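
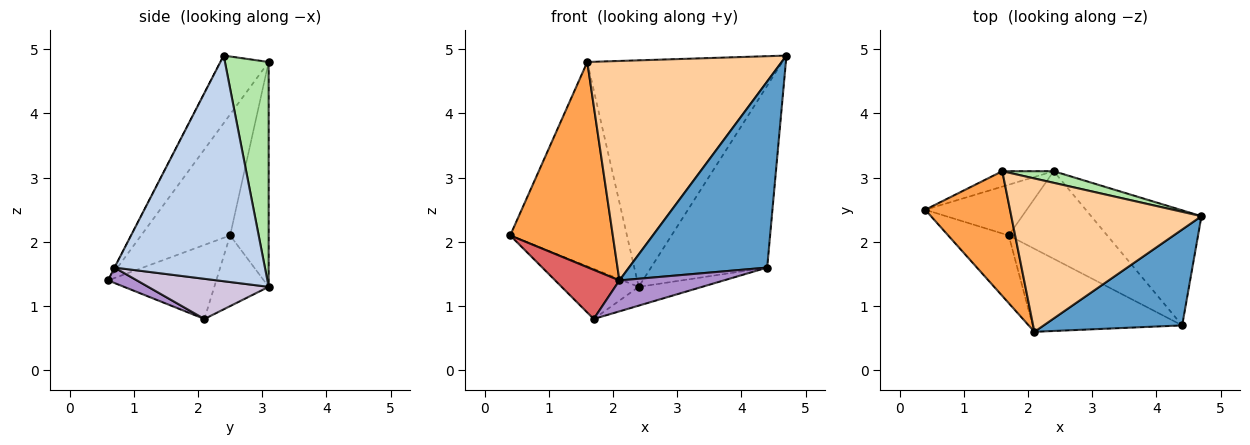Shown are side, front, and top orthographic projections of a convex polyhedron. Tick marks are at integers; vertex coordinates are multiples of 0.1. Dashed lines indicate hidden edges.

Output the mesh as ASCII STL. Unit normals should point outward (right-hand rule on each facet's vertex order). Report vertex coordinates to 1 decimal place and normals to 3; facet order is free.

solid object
 facet normal -0.001 -0.889 0.458
  outer loop
   vertex 4.4 0.7 1.6
   vertex 4.7 2.4 4.9
   vertex 2.1 0.6 1.4
  endloop
 endfacet
 facet normal 0.738 0.570 -0.361
  outer loop
   vertex 4.4 0.7 1.6
   vertex 2.4 3.1 1.3
   vertex 4.7 2.4 4.9
  endloop
 endfacet
 facet normal -0.595 -0.687 0.417
  outer loop
   vertex 1.6 3.1 4.8
   vertex 0.4 2.5 2.1
   vertex 2.1 0.6 1.4
  endloop
 endfacet
 facet normal -0.199 -0.803 0.561
  outer loop
   vertex 1.6 3.1 4.8
   vertex 2.1 0.6 1.4
   vertex 4.7 2.4 4.9
  endloop
 endfacet
 facet normal -0.313 0.947 -0.071
  outer loop
   vertex 1.6 3.1 4.8
   vertex 2.4 3.1 1.3
   vertex 0.4 2.5 2.1
  endloop
 endfacet
 facet normal 0.218 0.975 0.050
  outer loop
   vertex 1.6 3.1 4.8
   vertex 4.7 2.4 4.9
   vertex 2.4 3.1 1.3
  endloop
 endfacet
 facet normal -0.704 -0.418 -0.575
  outer loop
   vertex 1.7 2.1 0.8
   vertex 2.1 0.6 1.4
   vertex 0.4 2.5 2.1
  endloop
 endfacet
 facet normal -0.444 0.630 -0.638
  outer loop
   vertex 1.7 2.1 0.8
   vertex 0.4 2.5 2.1
   vertex 2.4 3.1 1.3
  endloop
 endfacet
 facet normal 0.096 -0.347 -0.933
  outer loop
   vertex 1.7 2.1 0.8
   vertex 4.4 0.7 1.6
   vertex 2.1 0.6 1.4
  endloop
 endfacet
 facet normal 0.370 0.195 -0.908
  outer loop
   vertex 1.7 2.1 0.8
   vertex 2.4 3.1 1.3
   vertex 4.4 0.7 1.6
  endloop
 endfacet
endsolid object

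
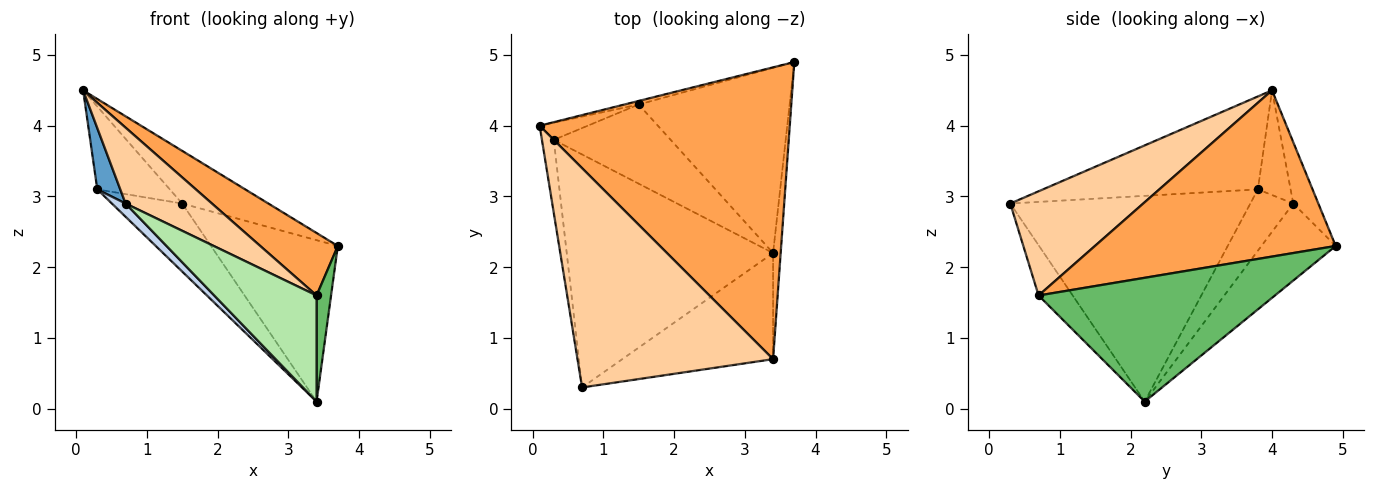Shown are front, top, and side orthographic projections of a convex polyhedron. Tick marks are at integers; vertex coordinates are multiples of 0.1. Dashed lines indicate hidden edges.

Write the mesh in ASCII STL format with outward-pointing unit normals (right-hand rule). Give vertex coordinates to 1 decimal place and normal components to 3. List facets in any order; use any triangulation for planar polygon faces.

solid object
 facet normal -0.986 -0.106 -0.126
  outer loop
   vertex 0.3 3.8 3.1
   vertex 0.7 0.3 2.9
   vertex 0.1 4.0 4.5
  endloop
 endfacet
 facet normal -0.705 -0.040 -0.708
  outer loop
   vertex 0.3 3.8 3.1
   vertex 3.4 2.2 0.1
   vertex 0.7 0.3 2.9
  endloop
 endfacet
 facet normal 0.545 -0.176 0.820
  outer loop
   vertex 3.4 0.7 1.6
   vertex 3.7 4.9 2.3
   vertex 0.1 4.0 4.5
  endloop
 endfacet
 facet normal 0.450 -0.292 0.844
  outer loop
   vertex 3.4 0.7 1.6
   vertex 0.1 4.0 4.5
   vertex 0.7 0.3 2.9
  endloop
 endfacet
 facet normal 0.996 -0.061 -0.061
  outer loop
   vertex 3.4 0.7 1.6
   vertex 3.4 2.2 0.1
   vertex 3.7 4.9 2.3
  endloop
 endfacet
 facet normal -0.229 -0.688 -0.688
  outer loop
   vertex 3.4 0.7 1.6
   vertex 0.7 0.3 2.9
   vertex 3.4 2.2 0.1
  endloop
 endfacet
 facet normal -0.359 0.613 -0.704
  outer loop
   vertex 1.5 4.3 2.9
   vertex 3.7 4.9 2.3
   vertex 3.4 2.2 0.1
  endloop
 endfacet
 facet normal -0.370 0.605 -0.705
  outer loop
   vertex 1.5 4.3 2.9
   vertex 3.4 2.2 0.1
   vertex 0.3 3.8 3.1
  endloop
 endfacet
 facet normal -0.279 0.958 -0.064
  outer loop
   vertex 1.5 4.3 2.9
   vertex 0.1 4.0 4.5
   vertex 3.7 4.9 2.3
  endloop
 endfacet
 facet normal -0.404 0.896 -0.186
  outer loop
   vertex 1.5 4.3 2.9
   vertex 0.3 3.8 3.1
   vertex 0.1 4.0 4.5
  endloop
 endfacet
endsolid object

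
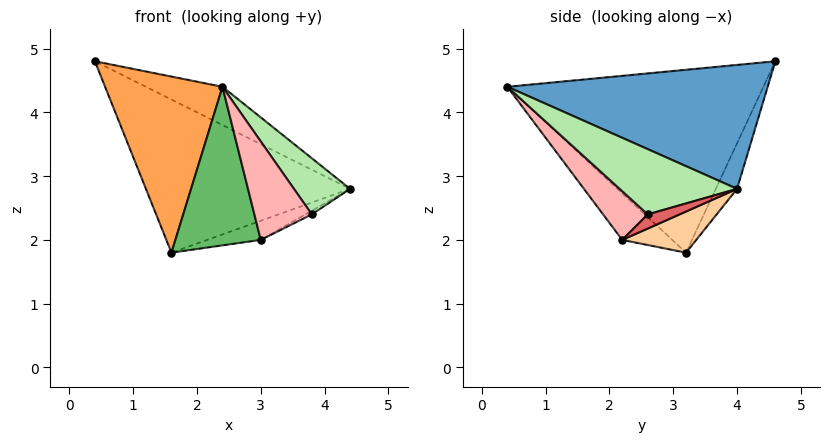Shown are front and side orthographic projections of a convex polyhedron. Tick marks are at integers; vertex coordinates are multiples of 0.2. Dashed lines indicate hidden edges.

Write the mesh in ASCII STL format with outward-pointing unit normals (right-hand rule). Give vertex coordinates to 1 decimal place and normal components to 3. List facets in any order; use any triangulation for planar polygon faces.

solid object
 facet normal 0.459 0.135 0.878
  outer loop
   vertex 2.4 0.4 4.4
   vertex 4.4 4.0 2.8
   vertex 0.4 4.6 4.8
  endloop
 endfacet
 facet normal -0.092 0.888 -0.451
  outer loop
   vertex 1.6 3.2 1.8
   vertex 0.4 4.6 4.8
   vertex 4.4 4.0 2.8
  endloop
 endfacet
 facet normal -0.896 -0.411 -0.167
  outer loop
   vertex 1.6 3.2 1.8
   vertex 2.4 0.4 4.4
   vertex 0.4 4.6 4.8
  endloop
 endfacet
 facet normal 0.278 0.201 -0.939
  outer loop
   vertex 3.0 2.2 2.0
   vertex 1.6 3.2 1.8
   vertex 4.4 4.0 2.8
  endloop
 endfacet
 facet normal -0.400 -0.682 -0.612
  outer loop
   vertex 3.0 2.2 2.0
   vertex 2.4 0.4 4.4
   vertex 1.6 3.2 1.8
  endloop
 endfacet
 facet normal 0.891 -0.426 0.155
  outer loop
   vertex 3.8 2.6 2.4
   vertex 4.4 4.0 2.8
   vertex 2.4 0.4 4.4
  endloop
 endfacet
 facet normal 0.412 0.082 -0.907
  outer loop
   vertex 3.8 2.6 2.4
   vertex 3.0 2.2 2.0
   vertex 4.4 4.0 2.8
  endloop
 endfacet
 facet normal 0.562 -0.723 -0.402
  outer loop
   vertex 3.8 2.6 2.4
   vertex 2.4 0.4 4.4
   vertex 3.0 2.2 2.0
  endloop
 endfacet
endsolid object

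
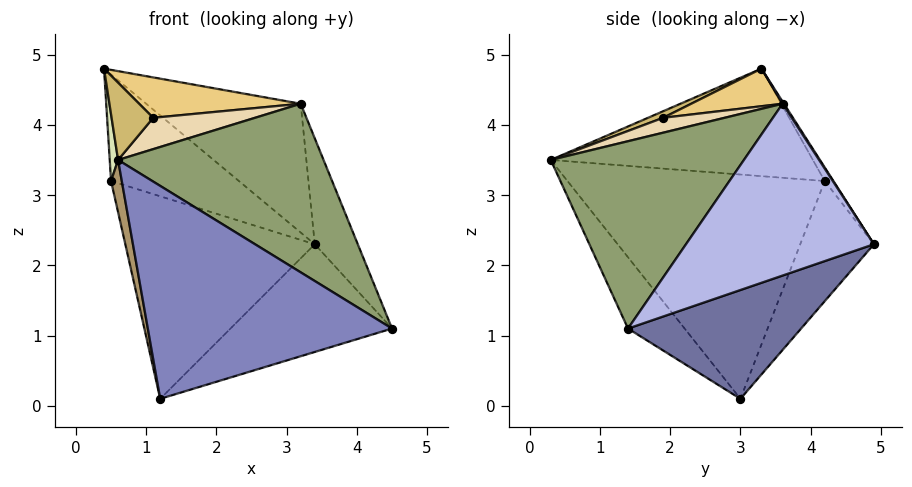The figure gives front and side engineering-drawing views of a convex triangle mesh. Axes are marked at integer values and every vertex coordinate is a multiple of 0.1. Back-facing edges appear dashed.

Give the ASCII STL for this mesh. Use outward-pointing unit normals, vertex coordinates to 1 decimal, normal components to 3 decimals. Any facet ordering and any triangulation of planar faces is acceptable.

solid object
 facet normal 0.441 0.412 -0.797
  outer loop
   vertex 1.2 3.0 0.1
   vertex 3.4 4.9 2.3
   vertex 4.5 1.4 1.1
  endloop
 endfacet
 facet normal -0.175 -0.756 -0.631
  outer loop
   vertex 0.6 0.3 3.5
   vertex 1.2 3.0 0.1
   vertex 4.5 1.4 1.1
  endloop
 endfacet
 facet normal 0.008 0.838 0.546
  outer loop
   vertex 3.2 3.6 4.3
   vertex 3.4 4.9 2.3
   vertex 0.4 3.3 4.8
  endloop
 endfacet
 facet normal 0.947 0.217 0.236
  outer loop
   vertex 3.2 3.6 4.3
   vertex 4.5 1.4 1.1
   vertex 3.4 4.9 2.3
  endloop
 endfacet
 facet normal 0.540 -0.575 0.615
  outer loop
   vertex 3.2 3.6 4.3
   vertex 0.6 0.3 3.5
   vertex 4.5 1.4 1.1
  endloop
 endfacet
 facet normal -0.059 0.872 0.487
  outer loop
   vertex 0.5 4.2 3.2
   vertex 0.4 3.3 4.8
   vertex 3.4 4.9 2.3
  endloop
 endfacet
 facet normal -0.331 0.852 -0.405
  outer loop
   vertex 0.5 4.2 3.2
   vertex 3.4 4.9 2.3
   vertex 1.2 3.0 0.1
  endloop
 endfacet
 facet normal -0.996 -0.032 -0.080
  outer loop
   vertex 0.5 4.2 3.2
   vertex 0.6 0.3 3.5
   vertex 0.4 3.3 4.8
  endloop
 endfacet
 facet normal -0.978 -0.041 -0.205
  outer loop
   vertex 0.5 4.2 3.2
   vertex 1.2 3.0 0.1
   vertex 0.6 0.3 3.5
  endloop
 endfacet
 facet normal 0.140 -0.386 0.912
  outer loop
   vertex 1.1 1.9 4.1
   vertex 0.4 3.3 4.8
   vertex 0.6 0.3 3.5
  endloop
 endfacet
 facet normal 0.201 -0.356 0.913
  outer loop
   vertex 1.1 1.9 4.1
   vertex 3.2 3.6 4.3
   vertex 0.4 3.3 4.8
  endloop
 endfacet
 facet normal 0.245 -0.407 0.880
  outer loop
   vertex 1.1 1.9 4.1
   vertex 0.6 0.3 3.5
   vertex 3.2 3.6 4.3
  endloop
 endfacet
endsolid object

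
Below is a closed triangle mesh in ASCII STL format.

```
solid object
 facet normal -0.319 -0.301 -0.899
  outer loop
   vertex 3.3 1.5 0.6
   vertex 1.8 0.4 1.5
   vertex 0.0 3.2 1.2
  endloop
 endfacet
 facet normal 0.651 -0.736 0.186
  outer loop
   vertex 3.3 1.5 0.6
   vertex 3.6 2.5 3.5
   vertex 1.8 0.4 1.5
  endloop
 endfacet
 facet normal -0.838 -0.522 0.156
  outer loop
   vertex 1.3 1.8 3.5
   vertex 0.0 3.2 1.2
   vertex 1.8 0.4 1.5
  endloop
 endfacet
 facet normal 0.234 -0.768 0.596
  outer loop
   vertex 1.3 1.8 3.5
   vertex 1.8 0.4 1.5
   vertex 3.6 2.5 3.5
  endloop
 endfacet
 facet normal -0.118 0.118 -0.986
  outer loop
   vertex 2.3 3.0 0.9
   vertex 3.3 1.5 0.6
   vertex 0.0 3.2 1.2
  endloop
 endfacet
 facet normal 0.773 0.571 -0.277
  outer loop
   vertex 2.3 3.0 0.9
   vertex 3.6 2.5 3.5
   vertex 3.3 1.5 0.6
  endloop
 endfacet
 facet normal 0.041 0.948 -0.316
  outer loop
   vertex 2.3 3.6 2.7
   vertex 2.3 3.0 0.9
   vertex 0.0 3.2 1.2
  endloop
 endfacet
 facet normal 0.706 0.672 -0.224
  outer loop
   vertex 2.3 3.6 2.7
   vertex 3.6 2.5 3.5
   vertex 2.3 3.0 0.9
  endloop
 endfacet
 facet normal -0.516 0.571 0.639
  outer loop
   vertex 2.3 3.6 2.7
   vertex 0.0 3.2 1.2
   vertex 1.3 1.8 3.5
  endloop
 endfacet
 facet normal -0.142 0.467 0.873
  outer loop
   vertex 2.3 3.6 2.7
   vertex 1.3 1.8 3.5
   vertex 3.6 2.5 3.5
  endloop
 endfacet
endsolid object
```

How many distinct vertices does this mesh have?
7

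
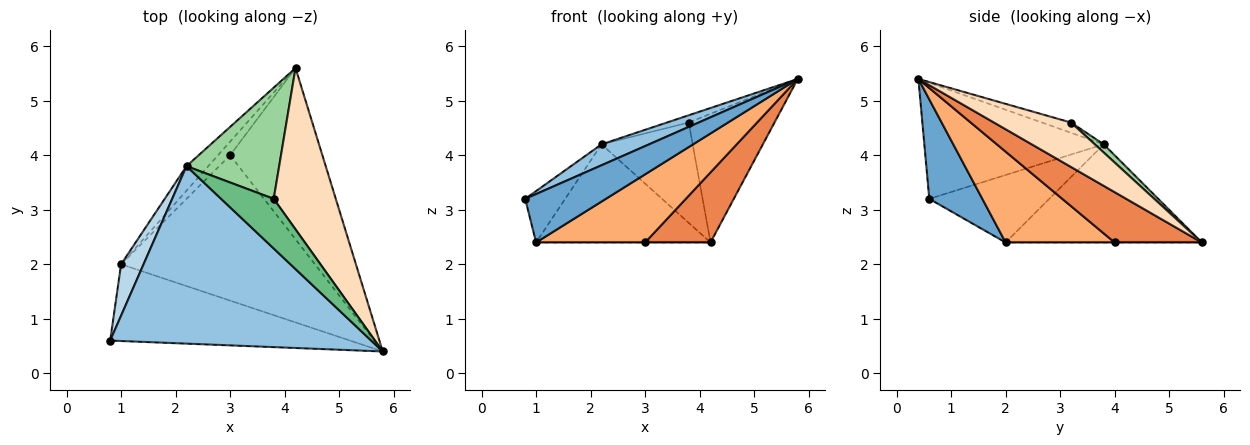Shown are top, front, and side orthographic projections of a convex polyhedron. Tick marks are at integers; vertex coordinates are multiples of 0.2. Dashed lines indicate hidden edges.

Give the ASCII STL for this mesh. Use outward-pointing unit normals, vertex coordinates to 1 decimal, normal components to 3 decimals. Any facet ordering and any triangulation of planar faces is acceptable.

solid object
 facet normal 0.331 -0.503 -0.798
  outer loop
   vertex 1.0 2.0 2.4
   vertex 5.8 0.4 5.4
   vertex 0.8 0.6 3.2
  endloop
 endfacet
 facet normal -0.404 -0.107 0.908
  outer loop
   vertex 2.2 3.8 4.2
   vertex 0.8 0.6 3.2
   vertex 5.8 0.4 5.4
  endloop
 endfacet
 facet normal -0.905 0.302 0.302
  outer loop
   vertex 2.2 3.8 4.2
   vertex 1.0 2.0 2.4
   vertex 0.8 0.6 3.2
  endloop
 endfacet
 facet normal -0.737 0.655 -0.164
  outer loop
   vertex 2.2 3.8 4.2
   vertex 4.2 5.6 2.4
   vertex 1.0 2.0 2.4
  endloop
 endfacet
 facet normal 0.451 -0.338 -0.826
  outer loop
   vertex 3.0 4.0 2.4
   vertex 4.2 5.6 2.4
   vertex 5.8 0.4 5.4
  endloop
 endfacet
 facet normal 0.391 -0.391 -0.833
  outer loop
   vertex 3.0 4.0 2.4
   vertex 5.8 0.4 5.4
   vertex 1.0 2.0 2.4
  endloop
 endfacet
 facet normal 0.000 0.000 -1.000
  outer loop
   vertex 3.0 4.0 2.4
   vertex 1.0 2.0 2.4
   vertex 4.2 5.6 2.4
  endloop
 endfacet
 facet normal 0.489 0.544 0.682
  outer loop
   vertex 3.8 3.2 4.6
   vertex 5.8 0.4 5.4
   vertex 4.2 5.6 2.4
  endloop
 endfacet
 facet normal -0.190 0.142 0.972
  outer loop
   vertex 3.8 3.2 4.6
   vertex 2.2 3.8 4.2
   vertex 5.8 0.4 5.4
  endloop
 endfacet
 facet normal 0.065 0.668 0.741
  outer loop
   vertex 3.8 3.2 4.6
   vertex 4.2 5.6 2.4
   vertex 2.2 3.8 4.2
  endloop
 endfacet
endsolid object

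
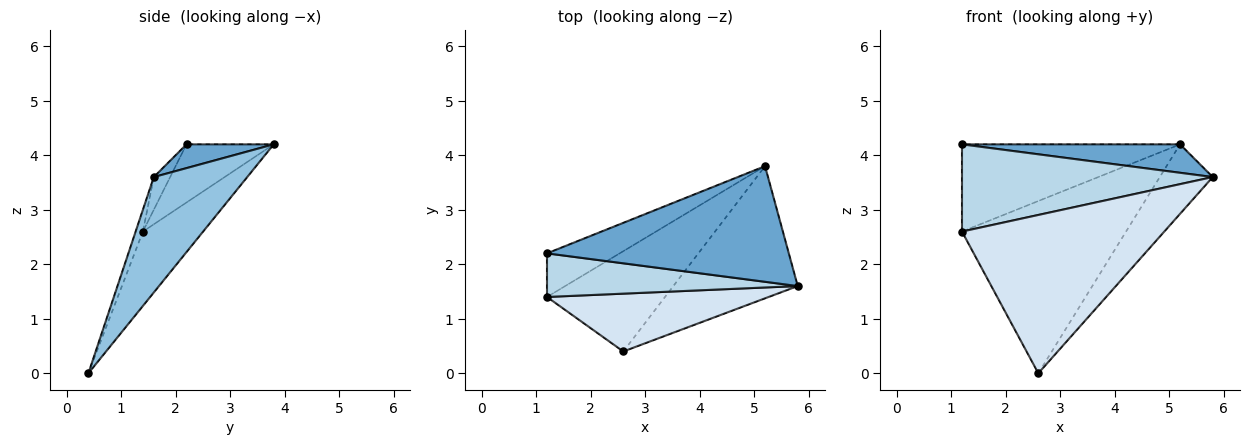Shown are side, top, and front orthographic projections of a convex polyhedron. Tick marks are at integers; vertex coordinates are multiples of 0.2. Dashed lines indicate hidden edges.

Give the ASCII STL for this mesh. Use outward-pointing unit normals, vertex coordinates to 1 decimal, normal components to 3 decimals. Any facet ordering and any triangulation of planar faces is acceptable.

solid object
 facet normal 0.095 -0.238 0.967
  outer loop
   vertex 5.2 3.8 4.2
   vertex 1.2 2.2 4.2
   vertex 5.8 1.6 3.6
  endloop
 endfacet
 facet normal 0.635 0.360 -0.684
  outer loop
   vertex 2.6 0.4 0.0
   vertex 5.2 3.8 4.2
   vertex 5.8 1.6 3.6
  endloop
 endfacet
 facet normal -0.058 -0.893 0.446
  outer loop
   vertex 1.2 1.4 2.6
   vertex 5.8 1.6 3.6
   vertex 1.2 2.2 4.2
  endloop
 endfacet
 facet normal -0.034 -0.939 0.343
  outer loop
   vertex 1.2 1.4 2.6
   vertex 2.6 0.4 0.0
   vertex 5.8 1.6 3.6
  endloop
 endfacet
 facet normal -0.337 0.842 -0.421
  outer loop
   vertex 1.2 1.4 2.6
   vertex 1.2 2.2 4.2
   vertex 5.2 3.8 4.2
  endloop
 endfacet
 facet normal -0.302 0.824 -0.480
  outer loop
   vertex 1.2 1.4 2.6
   vertex 5.2 3.8 4.2
   vertex 2.6 0.4 0.0
  endloop
 endfacet
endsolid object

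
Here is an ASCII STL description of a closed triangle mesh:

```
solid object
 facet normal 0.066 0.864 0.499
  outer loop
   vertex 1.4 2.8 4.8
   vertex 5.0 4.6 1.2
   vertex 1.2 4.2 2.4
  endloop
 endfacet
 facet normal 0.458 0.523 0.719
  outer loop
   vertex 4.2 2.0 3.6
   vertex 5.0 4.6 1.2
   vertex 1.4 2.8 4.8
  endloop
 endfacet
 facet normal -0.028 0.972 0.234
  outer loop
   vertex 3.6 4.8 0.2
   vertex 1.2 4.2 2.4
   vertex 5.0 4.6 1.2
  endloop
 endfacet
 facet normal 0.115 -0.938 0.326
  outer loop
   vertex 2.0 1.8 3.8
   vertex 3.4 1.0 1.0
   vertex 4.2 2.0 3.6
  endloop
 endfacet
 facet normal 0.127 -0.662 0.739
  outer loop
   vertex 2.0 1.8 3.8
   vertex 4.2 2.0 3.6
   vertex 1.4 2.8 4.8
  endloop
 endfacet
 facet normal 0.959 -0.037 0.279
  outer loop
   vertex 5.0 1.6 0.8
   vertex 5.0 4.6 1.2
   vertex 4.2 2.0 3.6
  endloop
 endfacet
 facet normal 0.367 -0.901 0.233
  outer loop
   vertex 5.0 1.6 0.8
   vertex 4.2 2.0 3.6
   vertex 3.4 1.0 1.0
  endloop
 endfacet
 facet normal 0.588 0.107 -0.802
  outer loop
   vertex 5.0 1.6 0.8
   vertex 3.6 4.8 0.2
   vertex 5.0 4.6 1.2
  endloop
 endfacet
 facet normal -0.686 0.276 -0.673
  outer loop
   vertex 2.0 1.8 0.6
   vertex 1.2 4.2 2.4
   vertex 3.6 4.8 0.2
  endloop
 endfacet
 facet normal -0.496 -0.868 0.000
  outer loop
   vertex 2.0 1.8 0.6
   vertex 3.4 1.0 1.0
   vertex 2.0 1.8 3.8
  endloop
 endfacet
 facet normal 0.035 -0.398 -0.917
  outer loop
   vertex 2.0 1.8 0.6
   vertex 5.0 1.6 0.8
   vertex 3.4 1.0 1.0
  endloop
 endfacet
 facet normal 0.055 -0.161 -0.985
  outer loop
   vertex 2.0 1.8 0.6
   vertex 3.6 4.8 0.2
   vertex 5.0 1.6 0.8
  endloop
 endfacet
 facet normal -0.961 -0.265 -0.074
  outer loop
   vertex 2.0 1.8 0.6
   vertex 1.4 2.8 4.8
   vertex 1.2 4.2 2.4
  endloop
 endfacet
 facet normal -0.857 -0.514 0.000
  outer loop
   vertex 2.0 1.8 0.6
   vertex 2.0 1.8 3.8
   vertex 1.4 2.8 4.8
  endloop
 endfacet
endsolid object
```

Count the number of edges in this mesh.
21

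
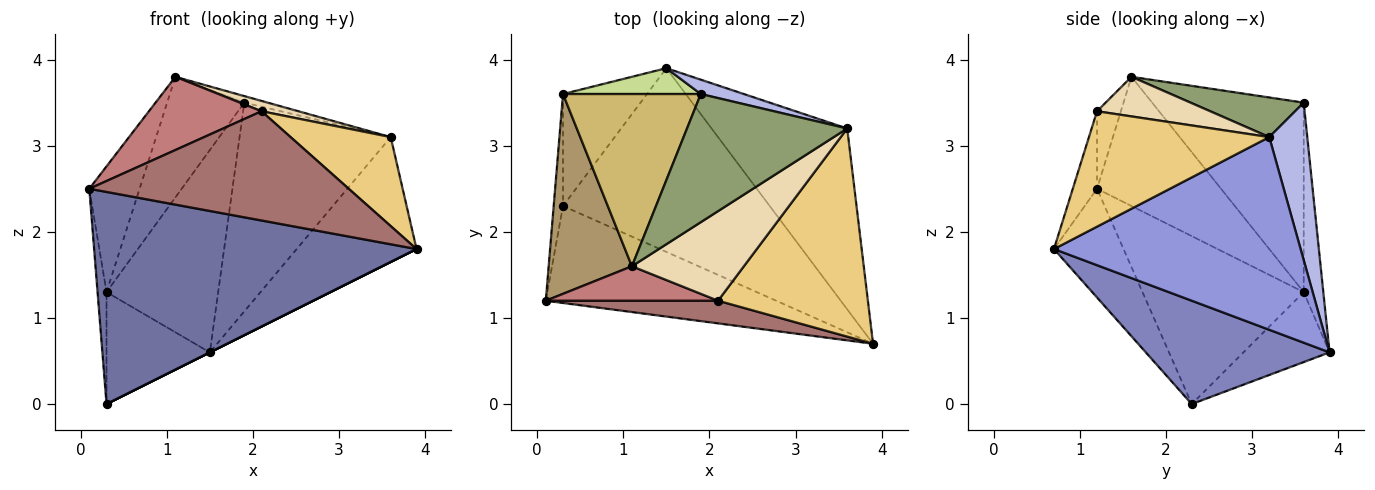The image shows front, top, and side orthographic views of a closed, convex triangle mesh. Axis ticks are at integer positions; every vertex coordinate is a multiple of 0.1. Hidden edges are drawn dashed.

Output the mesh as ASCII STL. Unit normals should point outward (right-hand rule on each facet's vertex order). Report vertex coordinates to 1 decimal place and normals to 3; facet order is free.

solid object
 facet normal -0.193 -0.892 -0.408
  outer loop
   vertex 0.3 2.3 0.0
   vertex 3.9 0.7 1.8
   vertex 0.1 1.2 2.5
  endloop
 endfacet
 facet normal 0.447 0.000 -0.894
  outer loop
   vertex 0.3 2.3 0.0
   vertex 1.5 3.9 0.6
   vertex 3.9 0.7 1.8
  endloop
 endfacet
 facet normal 0.760 0.369 -0.535
  outer loop
   vertex 3.6 3.2 3.1
   vertex 3.9 0.7 1.8
   vertex 1.5 3.9 0.6
  endloop
 endfacet
 facet normal 0.243 0.968 0.067
  outer loop
   vertex 3.6 3.2 3.1
   vertex 1.5 3.9 0.6
   vertex 1.9 3.6 3.5
  endloop
 endfacet
 facet normal 0.240 0.050 0.970
  outer loop
   vertex 3.6 3.2 3.1
   vertex 1.9 3.6 3.5
   vertex 1.1 1.6 3.8
  endloop
 endfacet
 facet normal -0.508 0.609 -0.609
  outer loop
   vertex 0.3 3.6 1.3
   vertex 1.5 3.9 0.6
   vertex 0.3 2.3 0.0
  endloop
 endfacet
 facet normal -0.172 0.977 0.125
  outer loop
   vertex 0.3 3.6 1.3
   vertex 1.9 3.6 3.5
   vertex 1.5 3.9 0.6
  endloop
 endfacet
 facet normal -0.997 0.055 -0.055
  outer loop
   vertex 0.3 3.6 1.3
   vertex 0.3 2.3 0.0
   vertex 0.1 1.2 2.5
  endloop
 endfacet
 facet normal -0.796 0.323 0.513
  outer loop
   vertex 0.3 3.6 1.3
   vertex 0.1 1.2 2.5
   vertex 1.1 1.6 3.8
  endloop
 endfacet
 facet normal -0.748 0.381 0.544
  outer loop
   vertex 0.3 3.6 1.3
   vertex 1.1 1.6 3.8
   vertex 1.9 3.6 3.5
  endloop
 endfacet
 facet normal 0.578 -0.321 0.750
  outer loop
   vertex 2.1 1.2 3.4
   vertex 3.9 0.7 1.8
   vertex 3.6 3.2 3.1
  endloop
 endfacet
 facet normal 0.332 -0.108 0.937
  outer loop
   vertex 2.1 1.2 3.4
   vertex 3.6 3.2 3.1
   vertex 1.1 1.6 3.8
  endloop
 endfacet
 facet normal -0.091 -0.975 0.202
  outer loop
   vertex 2.1 1.2 3.4
   vertex 0.1 1.2 2.5
   vertex 3.9 0.7 1.8
  endloop
 endfacet
 facet normal -0.188 -0.889 0.418
  outer loop
   vertex 2.1 1.2 3.4
   vertex 1.1 1.6 3.8
   vertex 0.1 1.2 2.5
  endloop
 endfacet
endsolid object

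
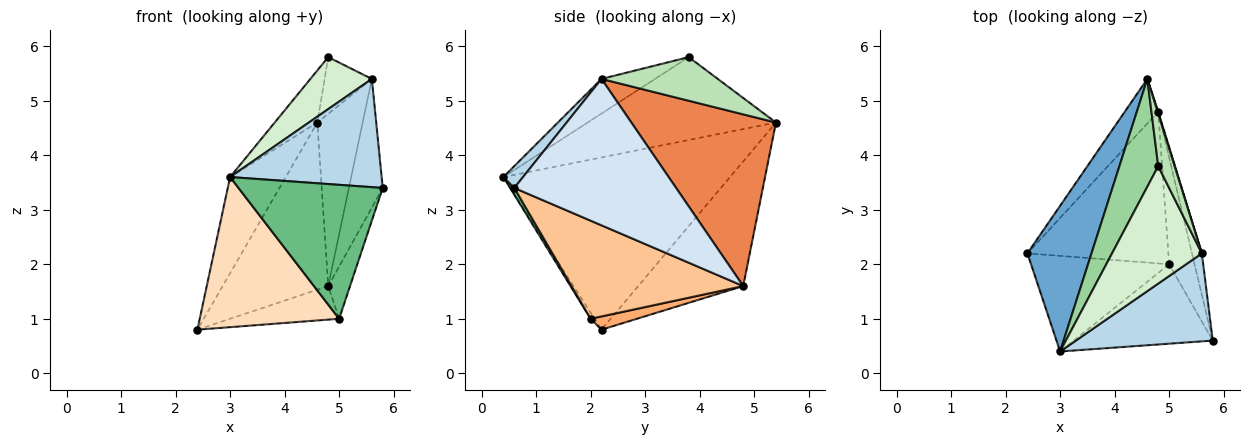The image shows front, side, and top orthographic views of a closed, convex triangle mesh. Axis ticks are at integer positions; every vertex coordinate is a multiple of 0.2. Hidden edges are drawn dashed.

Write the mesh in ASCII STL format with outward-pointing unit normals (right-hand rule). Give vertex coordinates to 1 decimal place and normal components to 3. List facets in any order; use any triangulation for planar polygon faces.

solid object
 facet normal -0.913 0.224 0.340
  outer loop
   vertex 3.0 0.4 3.6
   vertex 4.6 5.4 4.6
   vertex 2.4 2.2 0.8
  endloop
 endfacet
 facet normal -0.693 0.697 -0.186
  outer loop
   vertex 4.8 4.8 1.6
   vertex 2.4 2.2 0.8
   vertex 4.6 5.4 4.6
  endloop
 endfacet
 facet normal 0.100 -0.772 0.628
  outer loop
   vertex 5.6 2.2 5.4
   vertex 3.0 0.4 3.6
   vertex 5.8 0.6 3.4
  endloop
 endfacet
 facet normal 0.977 0.204 -0.066
  outer loop
   vertex 5.6 2.2 5.4
   vertex 5.8 0.6 3.4
   vertex 4.8 4.8 1.6
  endloop
 endfacet
 facet normal 0.954 0.299 0.004
  outer loop
   vertex 5.6 2.2 5.4
   vertex 4.8 4.8 1.6
   vertex 4.6 5.4 4.6
  endloop
 endfacet
 facet normal 0.091 0.215 -0.972
  outer loop
   vertex 5.0 2.0 1.0
   vertex 2.4 2.2 0.8
   vertex 4.8 4.8 1.6
  endloop
 endfacet
 facet normal 0.961 0.122 -0.249
  outer loop
   vertex 5.0 2.0 1.0
   vertex 4.8 4.8 1.6
   vertex 5.8 0.6 3.4
  endloop
 endfacet
 facet normal -0.024 -0.843 -0.537
  outer loop
   vertex 5.0 2.0 1.0
   vertex 3.0 0.4 3.6
   vertex 2.4 2.2 0.8
  endloop
 endfacet
 facet normal 0.025 -0.860 -0.510
  outer loop
   vertex 5.0 2.0 1.0
   vertex 5.8 0.6 3.4
   vertex 3.0 0.4 3.6
  endloop
 endfacet
 facet normal -0.887 0.201 0.416
  outer loop
   vertex 4.8 3.8 5.8
   vertex 4.6 5.4 4.6
   vertex 3.0 0.4 3.6
  endloop
 endfacet
 facet normal 0.875 0.356 0.328
  outer loop
   vertex 4.8 3.8 5.8
   vertex 5.6 2.2 5.4
   vertex 4.6 5.4 4.6
  endloop
 endfacet
 facet normal -0.333 -0.382 0.862
  outer loop
   vertex 4.8 3.8 5.8
   vertex 3.0 0.4 3.6
   vertex 5.6 2.2 5.4
  endloop
 endfacet
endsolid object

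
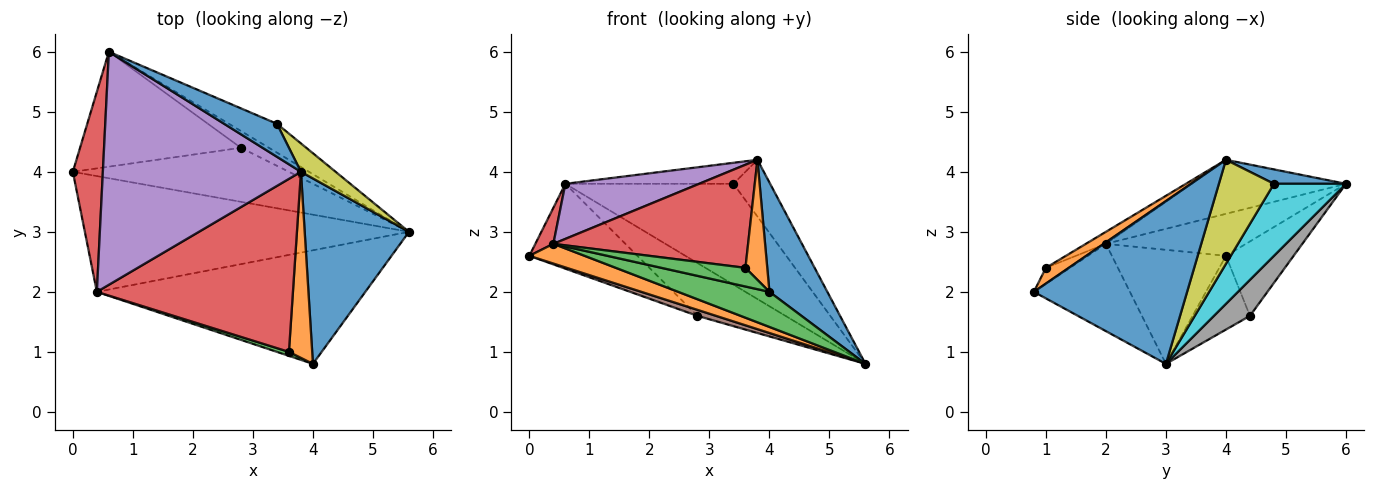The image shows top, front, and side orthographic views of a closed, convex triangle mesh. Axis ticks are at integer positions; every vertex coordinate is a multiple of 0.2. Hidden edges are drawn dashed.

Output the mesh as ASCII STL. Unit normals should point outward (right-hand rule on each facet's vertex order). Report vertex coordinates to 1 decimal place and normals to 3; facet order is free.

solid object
 facet normal 0.802 -0.303 0.514
  outer loop
   vertex 3.8 4.0 4.2
   vertex 4.0 0.8 2.0
   vertex 5.6 3.0 0.8
  endloop
 endfacet
 facet normal -0.328 -0.159 -0.931
  outer loop
   vertex 0.4 2.0 2.8
   vertex 0.0 4.0 2.6
   vertex 5.6 3.0 0.8
  endloop
 endfacet
 facet normal -0.297 -0.282 -0.912
  outer loop
   vertex 0.4 2.0 2.8
   vertex 5.6 3.0 0.8
   vertex 4.0 0.8 2.0
  endloop
 endfacet
 facet normal -0.809 -0.104 0.578
  outer loop
   vertex 0.4 2.0 2.8
   vertex 0.6 6.0 3.8
   vertex 0.0 4.0 2.6
  endloop
 endfacet
 facet normal -0.257 -0.222 0.941
  outer loop
   vertex 0.4 2.0 2.8
   vertex 3.8 4.0 4.2
   vertex 0.6 6.0 3.8
  endloop
 endfacet
 facet normal -0.321 -0.105 -0.941
  outer loop
   vertex 2.8 4.4 1.6
   vertex 5.6 3.0 0.8
   vertex 0.0 4.0 2.6
  endloop
 endfacet
 facet normal -0.349 0.557 -0.754
  outer loop
   vertex 2.8 4.4 1.6
   vertex 0.0 4.0 2.6
   vertex 0.6 6.0 3.8
  endloop
 endfacet
 facet normal 0.363 0.888 -0.282
  outer loop
   vertex 2.8 4.4 1.6
   vertex 0.6 6.0 3.8
   vertex 5.6 3.0 0.8
  endloop
 endfacet
 facet normal 0.802 0.535 0.267
  outer loop
   vertex 3.4 4.8 3.8
   vertex 3.8 4.0 4.2
   vertex 5.6 3.0 0.8
  endloop
 endfacet
 facet normal 0.381 0.889 -0.254
  outer loop
   vertex 3.4 4.8 3.8
   vertex 5.6 3.0 0.8
   vertex 0.6 6.0 3.8
  endloop
 endfacet
 facet normal 0.224 0.523 0.822
  outer loop
   vertex 3.4 4.8 3.8
   vertex 0.6 6.0 3.8
   vertex 3.8 4.0 4.2
  endloop
 endfacet
 facet normal 0.495 -0.471 0.730
  outer loop
   vertex 3.6 1.0 2.4
   vertex 4.0 0.8 2.0
   vertex 3.8 4.0 4.2
  endloop
 endfacet
 facet normal -0.269 -0.942 0.202
  outer loop
   vertex 3.6 1.0 2.4
   vertex 0.4 2.0 2.8
   vertex 4.0 0.8 2.0
  endloop
 endfacet
 facet normal -0.053 -0.511 0.858
  outer loop
   vertex 3.6 1.0 2.4
   vertex 3.8 4.0 4.2
   vertex 0.4 2.0 2.8
  endloop
 endfacet
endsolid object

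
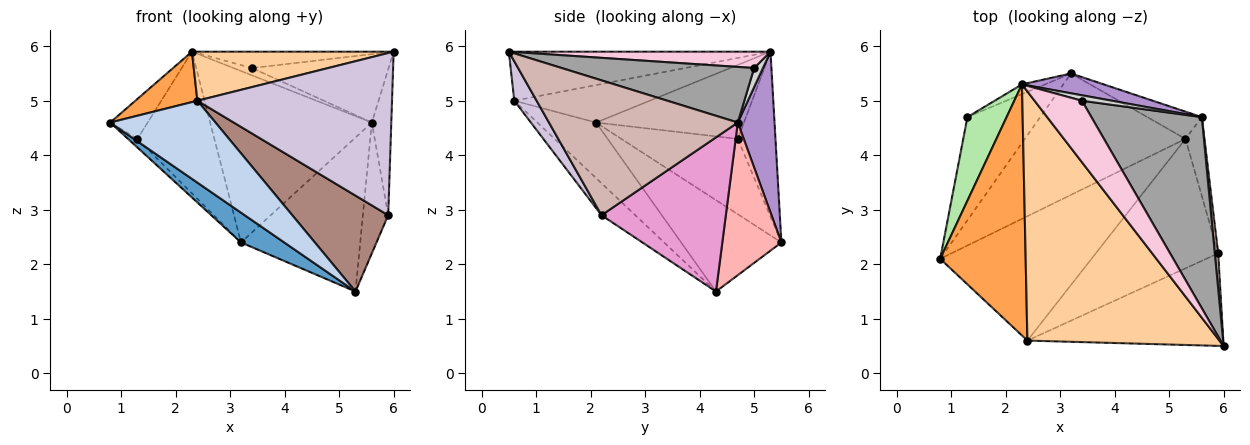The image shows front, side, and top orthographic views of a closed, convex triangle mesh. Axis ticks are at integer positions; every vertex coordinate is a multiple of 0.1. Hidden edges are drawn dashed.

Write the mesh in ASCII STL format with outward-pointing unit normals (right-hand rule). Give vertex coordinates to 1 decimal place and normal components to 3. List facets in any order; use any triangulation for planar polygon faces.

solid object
 facet normal -0.484 -0.209 -0.850
  outer loop
   vertex 5.3 4.3 1.5
   vertex 0.8 2.1 4.6
   vertex 3.2 5.5 2.4
  endloop
 endfacet
 facet normal -0.293 -0.526 -0.799
  outer loop
   vertex 2.4 0.6 5.0
   vertex 0.8 2.1 4.6
   vertex 5.3 4.3 1.5
  endloop
 endfacet
 facet normal -0.395 -0.181 0.901
  outer loop
   vertex 2.4 0.6 5.0
   vertex 2.3 5.3 5.9
   vertex 0.8 2.1 4.6
  endloop
 endfacet
 facet normal -0.243 -0.187 0.952
  outer loop
   vertex 2.4 0.6 5.0
   vertex 6.0 0.5 5.9
   vertex 2.3 5.3 5.9
  endloop
 endfacet
 facet normal -0.718 0.058 -0.694
  outer loop
   vertex 1.3 4.7 4.3
   vertex 3.2 5.5 2.4
   vertex 0.8 2.1 4.6
  endloop
 endfacet
 facet normal -0.862 0.219 0.457
  outer loop
   vertex 1.3 4.7 4.3
   vertex 0.8 2.1 4.6
   vertex 2.3 5.3 5.9
  endloop
 endfacet
 facet normal -0.439 0.896 -0.062
  outer loop
   vertex 1.3 4.7 4.3
   vertex 2.3 5.3 5.9
   vertex 3.2 5.5 2.4
  endloop
 endfacet
 facet normal 0.439 0.885 -0.157
  outer loop
   vertex 5.6 4.7 4.6
   vertex 5.3 4.3 1.5
   vertex 3.2 5.5 2.4
  endloop
 endfacet
 facet normal 0.220 0.969 0.112
  outer loop
   vertex 5.6 4.7 4.6
   vertex 3.2 5.5 2.4
   vertex 2.3 5.3 5.9
  endloop
 endfacet
 facet normal 0.099 -0.864 -0.493
  outer loop
   vertex 5.9 2.2 2.9
   vertex 6.0 0.5 5.9
   vertex 2.4 0.6 5.0
  endloop
 endfacet
 facet normal -0.205 -0.583 -0.786
  outer loop
   vertex 5.9 2.2 2.9
   vertex 2.4 0.6 5.0
   vertex 5.3 4.3 1.5
  endloop
 endfacet
 facet normal 0.994 0.102 0.025
  outer loop
   vertex 5.9 2.2 2.9
   vertex 5.6 4.7 4.6
   vertex 6.0 0.5 5.9
  endloop
 endfacet
 facet normal 0.973 0.198 -0.120
  outer loop
   vertex 5.9 2.2 2.9
   vertex 5.3 4.3 1.5
   vertex 5.6 4.7 4.6
  endloop
 endfacet
 facet normal 0.317 0.244 0.917
  outer loop
   vertex 3.4 5.0 5.6
   vertex 2.3 5.3 5.9
   vertex 6.0 0.5 5.9
  endloop
 endfacet
 facet normal 0.428 0.304 0.851
  outer loop
   vertex 3.4 5.0 5.6
   vertex 6.0 0.5 5.9
   vertex 5.6 4.7 4.6
  endloop
 endfacet
 facet normal 0.357 0.747 0.561
  outer loop
   vertex 3.4 5.0 5.6
   vertex 5.6 4.7 4.6
   vertex 2.3 5.3 5.9
  endloop
 endfacet
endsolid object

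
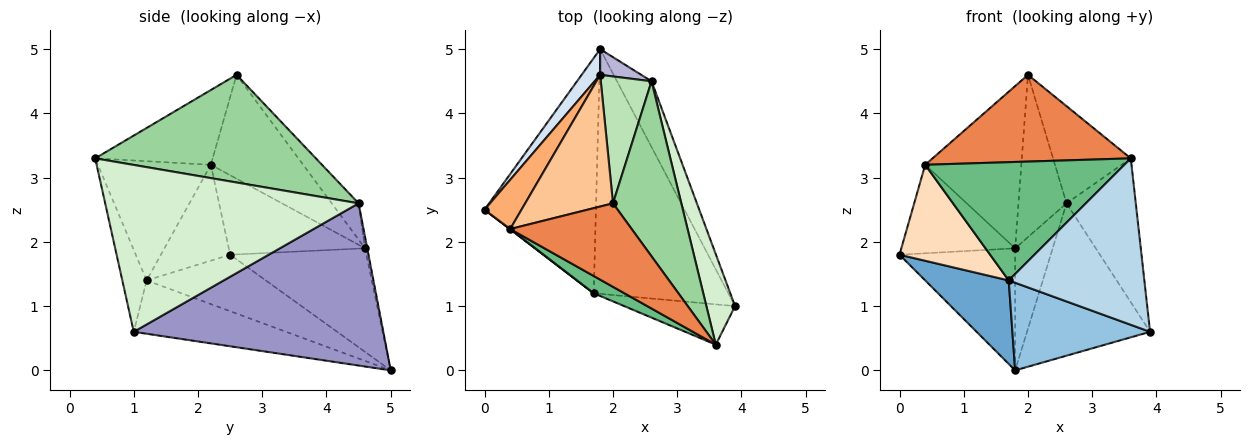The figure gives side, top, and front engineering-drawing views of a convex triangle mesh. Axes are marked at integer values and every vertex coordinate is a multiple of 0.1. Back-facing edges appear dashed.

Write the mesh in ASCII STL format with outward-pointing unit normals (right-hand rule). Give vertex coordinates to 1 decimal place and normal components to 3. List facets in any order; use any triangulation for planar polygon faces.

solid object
 facet normal -0.431 -0.302 -0.850
  outer loop
   vertex 1.7 1.2 1.4
   vertex 0.0 2.5 1.8
   vertex 1.8 5.0 0.0
  endloop
 endfacet
 facet normal -0.349 -0.316 -0.882
  outer loop
   vertex 1.7 1.2 1.4
   vertex 1.8 5.0 0.0
   vertex 3.9 1.0 0.6
  endloop
 endfacet
 facet normal -0.171 -0.958 -0.232
  outer loop
   vertex 1.7 1.2 1.4
   vertex 3.9 1.0 0.6
   vertex 3.6 0.4 3.3
  endloop
 endfacet
 facet normal -0.755 0.641 0.135
  outer loop
   vertex 1.8 4.6 1.9
   vertex 1.8 5.0 0.0
   vertex 0.0 2.5 1.8
  endloop
 endfacet
 facet normal -0.393 -0.662 0.638
  outer loop
   vertex 0.4 2.2 3.2
   vertex 3.6 0.4 3.3
   vertex 2.0 2.6 4.6
  endloop
 endfacet
 facet normal -0.723 0.604 0.336
  outer loop
   vertex 0.4 2.2 3.2
   vertex 1.8 4.6 1.9
   vertex 0.0 2.5 1.8
  endloop
 endfacet
 facet normal -0.598 0.622 0.505
  outer loop
   vertex 0.4 2.2 3.2
   vertex 2.0 2.6 4.6
   vertex 1.8 4.6 1.9
  endloop
 endfacet
 facet normal -0.607 -0.795 0.003
  outer loop
   vertex 0.4 2.2 3.2
   vertex 0.0 2.5 1.8
   vertex 1.7 1.2 1.4
  endloop
 endfacet
 facet normal -0.489 -0.863 0.126
  outer loop
   vertex 0.4 2.2 3.2
   vertex 1.7 1.2 1.4
   vertex 3.6 0.4 3.3
  endloop
 endfacet
 facet normal 0.809 0.285 0.514
  outer loop
   vertex 2.6 4.5 2.6
   vertex 2.0 2.6 4.6
   vertex 3.6 0.4 3.3
  endloop
 endfacet
 facet normal -0.403 0.721 0.564
  outer loop
   vertex 2.6 4.5 2.6
   vertex 1.8 4.6 1.9
   vertex 2.0 2.6 4.6
  endloop
 endfacet
 facet normal 0.952 0.260 0.164
  outer loop
   vertex 2.6 4.5 2.6
   vertex 3.6 0.4 3.3
   vertex 3.9 1.0 0.6
  endloop
 endfacet
 facet normal 0.881 0.434 -0.188
  outer loop
   vertex 2.6 4.5 2.6
   vertex 3.9 1.0 0.6
   vertex 1.8 5.0 0.0
  endloop
 endfacet
 facet normal -0.058 0.977 0.206
  outer loop
   vertex 2.6 4.5 2.6
   vertex 1.8 5.0 0.0
   vertex 1.8 4.6 1.9
  endloop
 endfacet
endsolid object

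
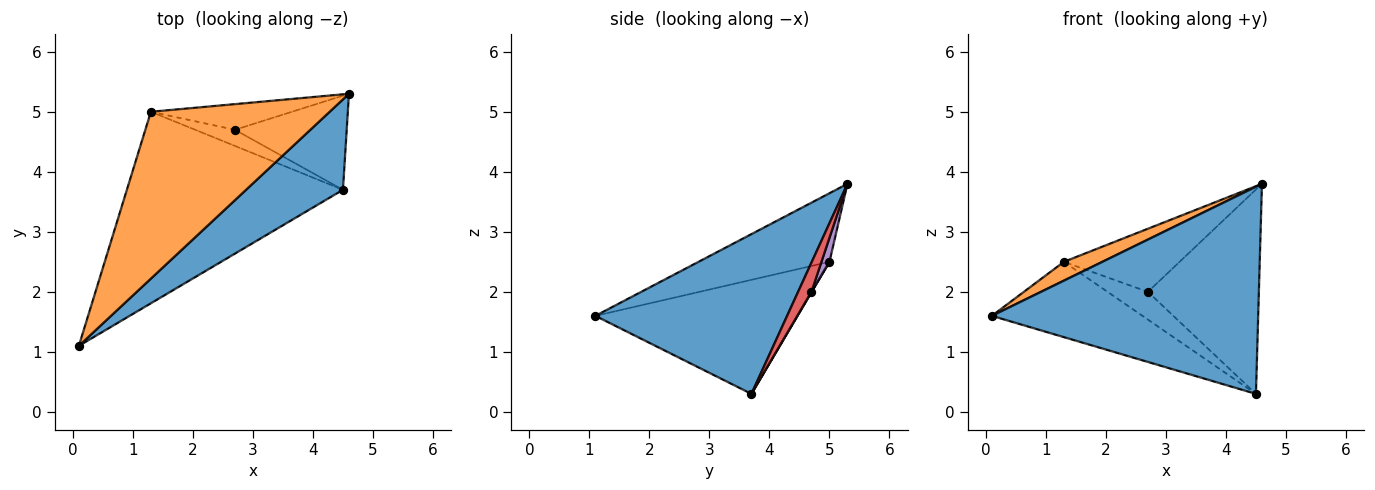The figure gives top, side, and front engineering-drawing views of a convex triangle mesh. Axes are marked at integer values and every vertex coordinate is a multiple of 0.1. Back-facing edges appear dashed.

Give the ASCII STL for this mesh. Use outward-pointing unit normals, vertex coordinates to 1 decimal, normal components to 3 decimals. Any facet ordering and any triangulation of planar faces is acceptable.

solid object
 facet normal 0.551 -0.765 0.334
  outer loop
   vertex 4.5 3.7 0.3
   vertex 4.6 5.3 3.8
   vertex 0.1 1.1 1.6
  endloop
 endfacet
 facet normal -0.356 -0.105 0.929
  outer loop
   vertex 1.3 5.0 2.5
   vertex 0.1 1.1 1.6
   vertex 4.6 5.3 3.8
  endloop
 endfacet
 facet normal -0.441 0.328 -0.835
  outer loop
   vertex 1.3 5.0 2.5
   vertex 4.5 3.7 0.3
   vertex 0.1 1.1 1.6
  endloop
 endfacet
 facet normal 0.109 0.903 -0.416
  outer loop
   vertex 2.7 4.7 2.0
   vertex 4.6 5.3 3.8
   vertex 4.5 3.7 0.3
  endloop
 endfacet
 facet normal 0.064 0.925 -0.376
  outer loop
   vertex 2.7 4.7 2.0
   vertex 1.3 5.0 2.5
   vertex 4.6 5.3 3.8
  endloop
 endfacet
 facet normal 0.006 0.865 -0.502
  outer loop
   vertex 2.7 4.7 2.0
   vertex 4.5 3.7 0.3
   vertex 1.3 5.0 2.5
  endloop
 endfacet
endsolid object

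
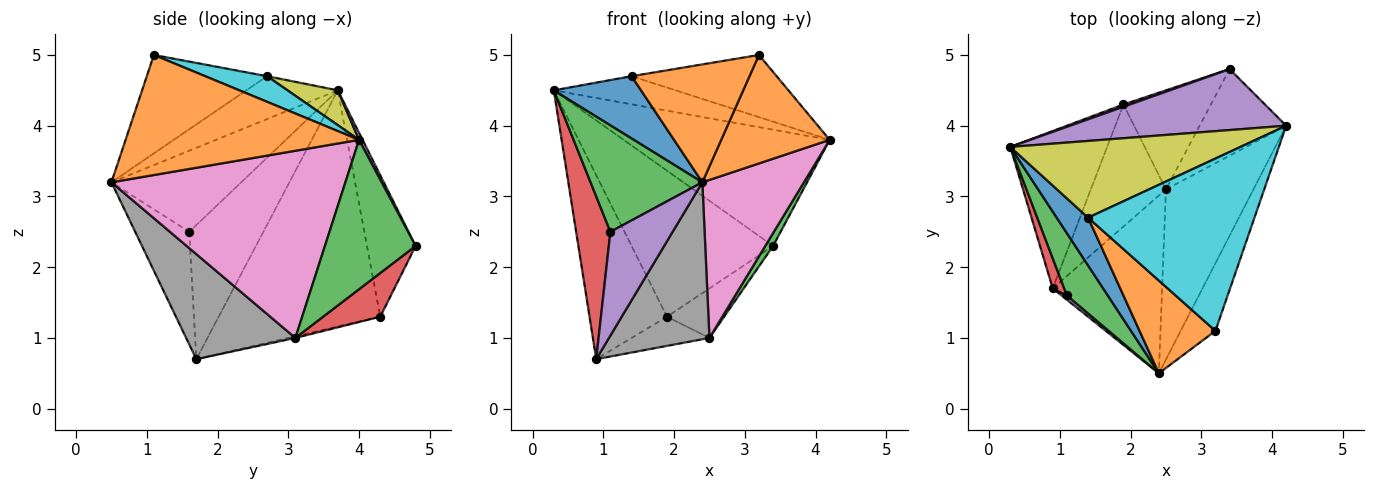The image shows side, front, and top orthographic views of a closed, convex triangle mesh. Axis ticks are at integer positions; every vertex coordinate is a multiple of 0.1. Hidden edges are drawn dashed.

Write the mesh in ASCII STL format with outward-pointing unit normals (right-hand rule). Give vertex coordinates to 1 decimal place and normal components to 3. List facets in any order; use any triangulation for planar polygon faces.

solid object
 facet normal -0.846 0.405 -0.347
  outer loop
   vertex 1.9 4.3 1.3
   vertex 0.9 1.7 0.7
   vertex 0.3 3.7 4.5
  endloop
 endfacet
 facet normal 0.877 -0.408 -0.254
  outer loop
   vertex 3.2 1.1 5.0
   vertex 2.4 0.5 3.2
   vertex 4.2 4.0 3.8
  endloop
 endfacet
 facet normal -0.708 -0.610 0.357
  outer loop
   vertex 1.1 1.6 2.5
   vertex 2.4 0.5 3.2
   vertex 0.3 3.7 4.5
  endloop
 endfacet
 facet normal -0.905 -0.418 0.077
  outer loop
   vertex 1.1 1.6 2.5
   vertex 0.3 3.7 4.5
   vertex 0.9 1.7 0.7
  endloop
 endfacet
 facet normal -0.655 -0.755 0.031
  outer loop
   vertex 1.1 1.6 2.5
   vertex 0.9 1.7 0.7
   vertex 2.4 0.5 3.2
  endloop
 endfacet
 facet normal -0.021 0.233 -0.972
  outer loop
   vertex 2.5 3.1 1.0
   vertex 0.9 1.7 0.7
   vertex 1.9 4.3 1.3
  endloop
 endfacet
 facet normal 0.843 -0.366 -0.394
  outer loop
   vertex 2.5 3.1 1.0
   vertex 4.2 4.0 3.8
   vertex 2.4 0.5 3.2
  endloop
 endfacet
 facet normal 0.584 -0.537 -0.608
  outer loop
   vertex 2.5 3.1 1.0
   vertex 2.4 0.5 3.2
   vertex 0.9 1.7 0.7
  endloop
 endfacet
 facet normal 0.141 0.341 0.930
  outer loop
   vertex 1.4 2.7 4.7
   vertex 4.2 4.0 3.8
   vertex 0.3 3.7 4.5
  endloop
 endfacet
 facet normal 0.143 0.336 0.931
  outer loop
   vertex 1.4 2.7 4.7
   vertex 3.2 1.1 5.0
   vertex 4.2 4.0 3.8
  endloop
 endfacet
 facet normal -0.640 -0.610 0.468
  outer loop
   vertex 1.4 2.7 4.7
   vertex 0.3 3.7 4.5
   vertex 2.4 0.5 3.2
  endloop
 endfacet
 facet normal -0.625 -0.613 0.482
  outer loop
   vertex 1.4 2.7 4.7
   vertex 2.4 0.5 3.2
   vertex 3.2 1.1 5.0
  endloop
 endfacet
 facet normal 0.863 -0.075 -0.500
  outer loop
   vertex 3.4 4.8 2.3
   vertex 4.2 4.0 3.8
   vertex 2.5 3.1 1.0
  endloop
 endfacet
 facet normal 0.408 0.408 -0.816
  outer loop
   vertex 3.4 4.8 2.3
   vertex 2.5 3.1 1.0
   vertex 1.9 4.3 1.3
  endloop
 endfacet
 facet normal 0.015 0.886 0.464
  outer loop
   vertex 3.4 4.8 2.3
   vertex 0.3 3.7 4.5
   vertex 4.2 4.0 3.8
  endloop
 endfacet
 facet normal -0.325 0.946 0.015
  outer loop
   vertex 3.4 4.8 2.3
   vertex 1.9 4.3 1.3
   vertex 0.3 3.7 4.5
  endloop
 endfacet
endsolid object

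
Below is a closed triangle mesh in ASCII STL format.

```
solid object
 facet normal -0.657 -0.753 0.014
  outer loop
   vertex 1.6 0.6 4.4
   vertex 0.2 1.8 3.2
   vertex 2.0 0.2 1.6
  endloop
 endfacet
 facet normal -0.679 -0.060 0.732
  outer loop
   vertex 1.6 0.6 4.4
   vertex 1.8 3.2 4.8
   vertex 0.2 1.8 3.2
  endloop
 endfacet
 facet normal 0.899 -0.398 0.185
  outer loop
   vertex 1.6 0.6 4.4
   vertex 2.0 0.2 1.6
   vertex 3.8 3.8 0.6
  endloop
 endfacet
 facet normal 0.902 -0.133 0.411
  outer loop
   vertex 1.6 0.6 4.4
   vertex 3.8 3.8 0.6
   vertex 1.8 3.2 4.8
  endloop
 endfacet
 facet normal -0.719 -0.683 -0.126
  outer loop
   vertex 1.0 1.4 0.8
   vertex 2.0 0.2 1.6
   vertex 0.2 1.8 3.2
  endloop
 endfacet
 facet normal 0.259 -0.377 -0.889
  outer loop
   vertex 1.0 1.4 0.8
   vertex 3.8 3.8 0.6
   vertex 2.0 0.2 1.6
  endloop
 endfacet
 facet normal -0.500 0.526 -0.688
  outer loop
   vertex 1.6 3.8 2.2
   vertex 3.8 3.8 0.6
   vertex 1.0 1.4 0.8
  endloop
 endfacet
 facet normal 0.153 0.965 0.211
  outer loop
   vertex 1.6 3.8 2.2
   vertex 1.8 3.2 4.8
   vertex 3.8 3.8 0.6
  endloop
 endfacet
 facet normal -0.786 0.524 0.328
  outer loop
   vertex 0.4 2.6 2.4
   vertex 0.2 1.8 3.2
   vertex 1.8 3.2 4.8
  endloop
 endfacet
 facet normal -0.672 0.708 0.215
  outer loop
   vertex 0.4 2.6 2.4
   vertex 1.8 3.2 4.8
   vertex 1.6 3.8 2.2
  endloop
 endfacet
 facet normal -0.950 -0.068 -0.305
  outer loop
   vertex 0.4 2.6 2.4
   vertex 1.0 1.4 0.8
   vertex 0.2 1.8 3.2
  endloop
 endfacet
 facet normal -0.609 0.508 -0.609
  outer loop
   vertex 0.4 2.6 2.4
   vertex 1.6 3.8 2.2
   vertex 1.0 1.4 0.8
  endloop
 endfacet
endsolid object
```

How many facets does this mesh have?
12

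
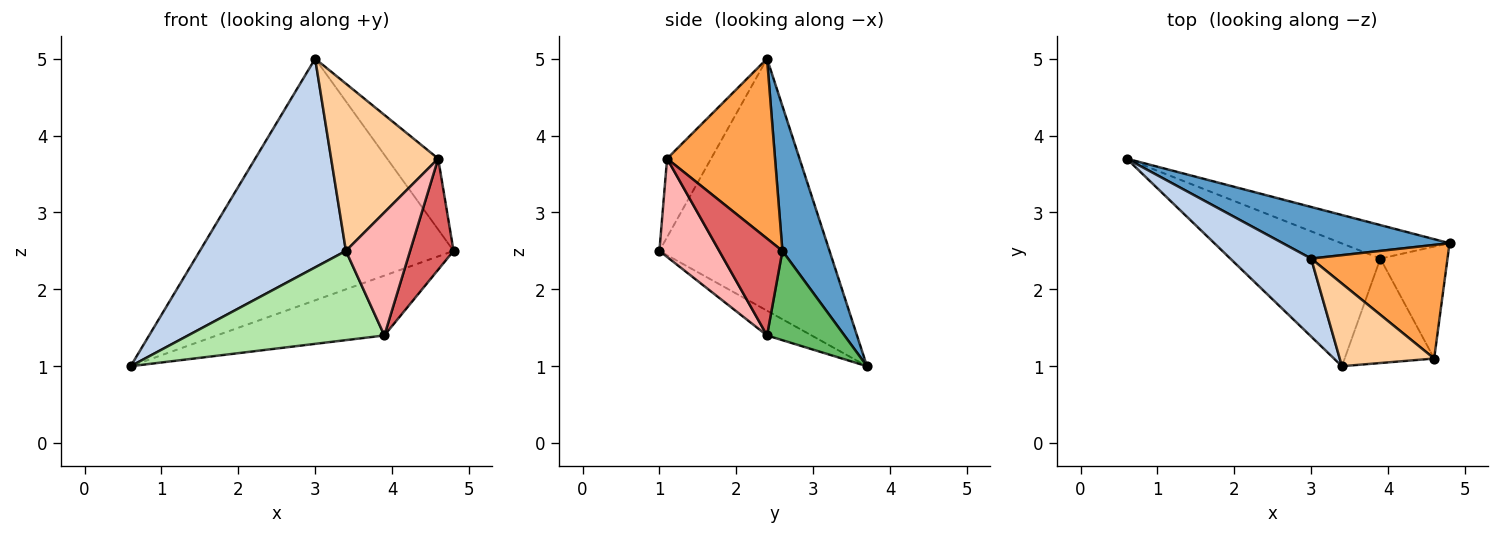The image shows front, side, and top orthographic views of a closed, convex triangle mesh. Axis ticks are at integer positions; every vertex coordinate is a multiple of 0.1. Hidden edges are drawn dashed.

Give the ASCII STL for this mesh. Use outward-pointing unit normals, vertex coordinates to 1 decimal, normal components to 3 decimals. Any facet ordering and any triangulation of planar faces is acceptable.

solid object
 facet normal 0.179 0.962 0.206
  outer loop
   vertex 3.0 2.4 5.0
   vertex 4.8 2.6 2.5
   vertex 0.6 3.7 1.0
  endloop
 endfacet
 facet normal -0.737 -0.633 0.237
  outer loop
   vertex 3.0 2.4 5.0
   vertex 0.6 3.7 1.0
   vertex 3.4 1.0 2.5
  endloop
 endfacet
 facet normal 0.746 0.353 0.565
  outer loop
   vertex 4.6 1.1 3.7
   vertex 4.8 2.6 2.5
   vertex 3.0 2.4 5.0
  endloop
 endfacet
 facet normal -0.346 -0.841 0.416
  outer loop
   vertex 4.6 1.1 3.7
   vertex 3.0 2.4 5.0
   vertex 3.4 1.0 2.5
  endloop
 endfacet
 facet normal 0.374 0.809 -0.453
  outer loop
   vertex 3.9 2.4 1.4
   vertex 0.6 3.7 1.0
   vertex 4.8 2.6 2.5
  endloop
 endfacet
 facet normal -0.132 -0.583 -0.802
  outer loop
   vertex 3.9 2.4 1.4
   vertex 3.4 1.0 2.5
   vertex 0.6 3.7 1.0
  endloop
 endfacet
 facet normal 0.715 -0.492 -0.496
  outer loop
   vertex 3.9 2.4 1.4
   vertex 4.8 2.6 2.5
   vertex 4.6 1.1 3.7
  endloop
 endfacet
 facet normal 0.579 -0.621 -0.528
  outer loop
   vertex 3.9 2.4 1.4
   vertex 4.6 1.1 3.7
   vertex 3.4 1.0 2.5
  endloop
 endfacet
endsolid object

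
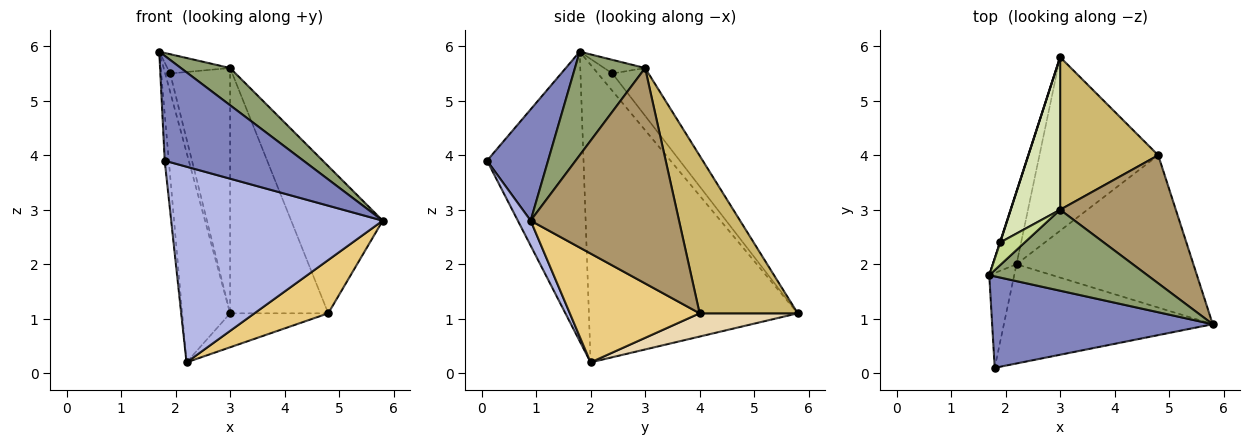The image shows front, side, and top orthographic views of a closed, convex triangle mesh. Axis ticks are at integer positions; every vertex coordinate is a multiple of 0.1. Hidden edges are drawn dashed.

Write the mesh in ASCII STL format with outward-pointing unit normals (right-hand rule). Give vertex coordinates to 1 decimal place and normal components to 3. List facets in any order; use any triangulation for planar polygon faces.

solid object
 facet normal -0.972 0.223 -0.077
  outer loop
   vertex 2.2 2.0 0.2
   vertex 1.7 1.8 5.9
   vertex 3.0 5.8 1.1
  endloop
 endfacet
 facet normal 0.315 -0.715 0.624
  outer loop
   vertex 1.8 0.1 3.9
   vertex 5.8 0.9 2.8
   vertex 1.7 1.8 5.9
  endloop
 endfacet
 facet normal -0.995 0.042 -0.086
  outer loop
   vertex 1.8 0.1 3.9
   vertex 1.7 1.8 5.9
   vertex 2.2 2.0 0.2
  endloop
 endfacet
 facet normal 0.054 -0.891 -0.452
  outer loop
   vertex 1.8 0.1 3.9
   vertex 2.2 2.0 0.2
   vertex 5.8 0.9 2.8
  endloop
 endfacet
 facet normal 0.512 -0.359 0.781
  outer loop
   vertex 3.0 3.0 5.6
   vertex 1.7 1.8 5.9
   vertex 5.8 0.9 2.8
  endloop
 endfacet
 facet normal -0.946 0.325 0.015
  outer loop
   vertex 1.9 2.4 5.5
   vertex 3.0 5.8 1.1
   vertex 1.7 1.8 5.9
  endloop
 endfacet
 facet normal -0.390 0.597 0.701
  outer loop
   vertex 1.9 2.4 5.5
   vertex 1.7 1.8 5.9
   vertex 3.0 3.0 5.6
  endloop
 endfacet
 facet normal -0.455 0.756 0.470
  outer loop
   vertex 1.9 2.4 5.5
   vertex 3.0 3.0 5.6
   vertex 3.0 5.8 1.1
  endloop
 endfacet
 facet normal 0.774 0.478 0.416
  outer loop
   vertex 4.8 4.0 1.1
   vertex 3.0 3.0 5.6
   vertex 5.8 0.9 2.8
  endloop
 endfacet
 facet normal 0.647 0.647 0.403
  outer loop
   vertex 4.8 4.0 1.1
   vertex 3.0 5.8 1.1
   vertex 3.0 3.0 5.6
  endloop
 endfacet
 facet normal 0.502 -0.286 -0.816
  outer loop
   vertex 4.8 4.0 1.1
   vertex 5.8 0.9 2.8
   vertex 2.2 2.0 0.2
  endloop
 endfacet
 facet normal 0.189 0.189 -0.964
  outer loop
   vertex 4.8 4.0 1.1
   vertex 2.2 2.0 0.2
   vertex 3.0 5.8 1.1
  endloop
 endfacet
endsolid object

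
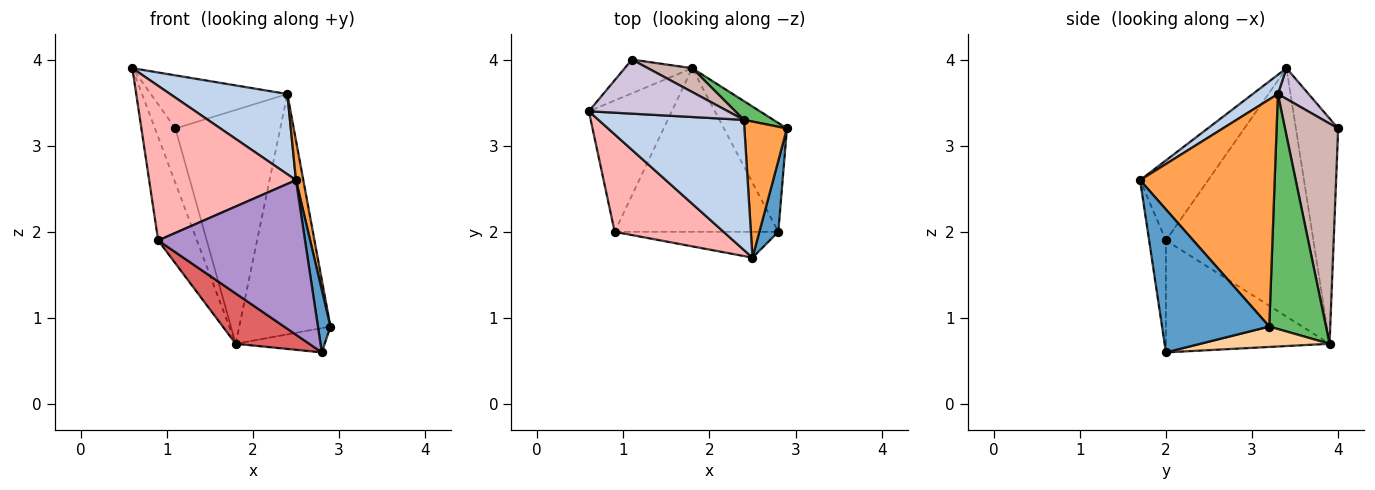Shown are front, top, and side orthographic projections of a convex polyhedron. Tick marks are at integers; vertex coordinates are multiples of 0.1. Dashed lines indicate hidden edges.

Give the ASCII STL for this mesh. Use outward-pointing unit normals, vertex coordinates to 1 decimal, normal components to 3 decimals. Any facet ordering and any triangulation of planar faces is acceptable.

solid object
 facet normal 0.985 -0.115 0.131
  outer loop
   vertex 2.8 2.0 0.6
   vertex 2.9 3.2 0.9
   vertex 2.5 1.7 2.6
  endloop
 endfacet
 facet normal 0.112 -0.522 0.846
  outer loop
   vertex 2.4 3.3 3.6
   vertex 0.6 3.4 3.9
   vertex 2.5 1.7 2.6
  endloop
 endfacet
 facet normal 0.982 -0.053 0.184
  outer loop
   vertex 2.4 3.3 3.6
   vertex 2.5 1.7 2.6
   vertex 2.9 3.2 0.9
  endloop
 endfacet
 facet normal 0.301 0.208 -0.931
  outer loop
   vertex 1.8 3.9 0.7
   vertex 2.9 3.2 0.9
   vertex 2.8 2.0 0.6
  endloop
 endfacet
 facet normal 0.527 0.847 0.066
  outer loop
   vertex 1.8 3.9 0.7
   vertex 2.4 3.3 3.6
   vertex 2.9 3.2 0.9
  endloop
 endfacet
 facet normal -0.920 0.242 -0.307
  outer loop
   vertex 0.9 2.0 1.9
   vertex 0.6 3.4 3.9
   vertex 1.8 3.9 0.7
  endloop
 endfacet
 facet normal -0.547 -0.246 -0.800
  outer loop
   vertex 0.9 2.0 1.9
   vertex 1.8 3.9 0.7
   vertex 2.8 2.0 0.6
  endloop
 endfacet
 facet normal -0.365 -0.788 0.497
  outer loop
   vertex 0.9 2.0 1.9
   vertex 2.5 1.7 2.6
   vertex 0.6 3.4 3.9
  endloop
 endfacet
 facet normal -0.112 -0.980 -0.164
  outer loop
   vertex 0.9 2.0 1.9
   vertex 2.8 2.0 0.6
   vertex 2.5 1.7 2.6
  endloop
 endfacet
 facet normal 0.156 0.692 0.705
  outer loop
   vertex 1.1 4.0 3.2
   vertex 0.6 3.4 3.9
   vertex 2.4 3.3 3.6
  endloop
 endfacet
 facet normal -0.869 0.421 -0.260
  outer loop
   vertex 1.1 4.0 3.2
   vertex 1.8 3.9 0.7
   vertex 0.6 3.4 3.9
  endloop
 endfacet
 facet normal 0.450 0.888 0.091
  outer loop
   vertex 1.1 4.0 3.2
   vertex 2.4 3.3 3.6
   vertex 1.8 3.9 0.7
  endloop
 endfacet
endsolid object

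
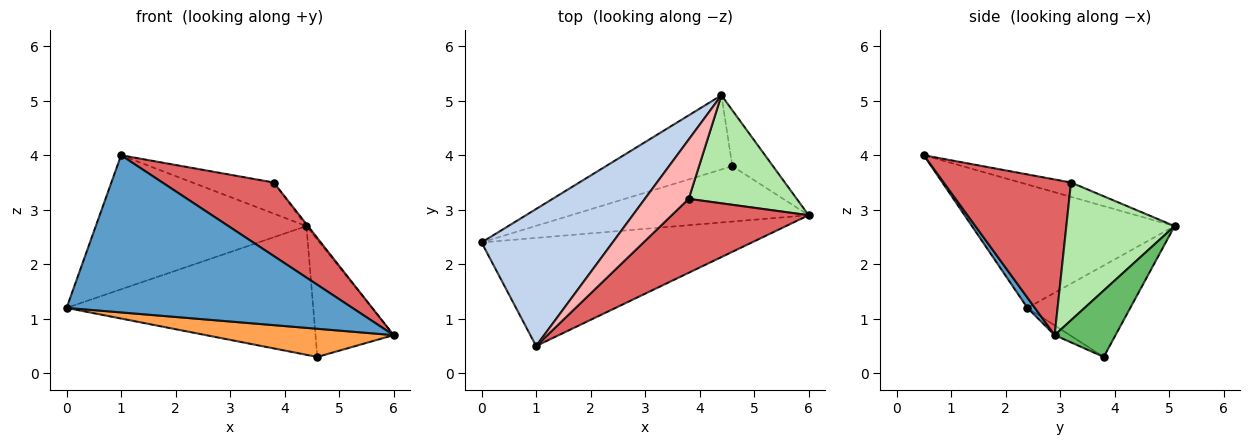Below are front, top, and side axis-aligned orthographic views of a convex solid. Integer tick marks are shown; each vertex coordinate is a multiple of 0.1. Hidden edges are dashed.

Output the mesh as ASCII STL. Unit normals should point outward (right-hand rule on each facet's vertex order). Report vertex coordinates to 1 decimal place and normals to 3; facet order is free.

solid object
 facet normal 0.021 -0.824 -0.567
  outer loop
   vertex 1.0 0.5 4.0
   vertex 0.0 2.4 1.2
   vertex 6.0 2.9 0.7
  endloop
 endfacet
 facet normal -0.558 0.580 0.593
  outer loop
   vertex 1.0 0.5 4.0
   vertex 4.4 5.1 2.7
   vertex 0.0 2.4 1.2
  endloop
 endfacet
 facet normal -0.037 -0.453 -0.891
  outer loop
   vertex 4.6 3.8 0.3
   vertex 6.0 2.9 0.7
   vertex 0.0 2.4 1.2
  endloop
 endfacet
 facet normal -0.340 0.815 -0.470
  outer loop
   vertex 4.6 3.8 0.3
   vertex 0.0 2.4 1.2
   vertex 4.4 5.1 2.7
  endloop
 endfacet
 facet normal 0.575 0.738 -0.352
  outer loop
   vertex 4.6 3.8 0.3
   vertex 4.4 5.1 2.7
   vertex 6.0 2.9 0.7
  endloop
 endfacet
 facet normal 0.787 0.011 0.617
  outer loop
   vertex 3.8 3.2 3.5
   vertex 6.0 2.9 0.7
   vertex 4.4 5.1 2.7
  endloop
 endfacet
 facet normal 0.628 -0.549 0.552
  outer loop
   vertex 3.8 3.2 3.5
   vertex 1.0 0.5 4.0
   vertex 6.0 2.9 0.7
  endloop
 endfacet
 facet normal -0.278 0.446 0.851
  outer loop
   vertex 3.8 3.2 3.5
   vertex 4.4 5.1 2.7
   vertex 1.0 0.5 4.0
  endloop
 endfacet
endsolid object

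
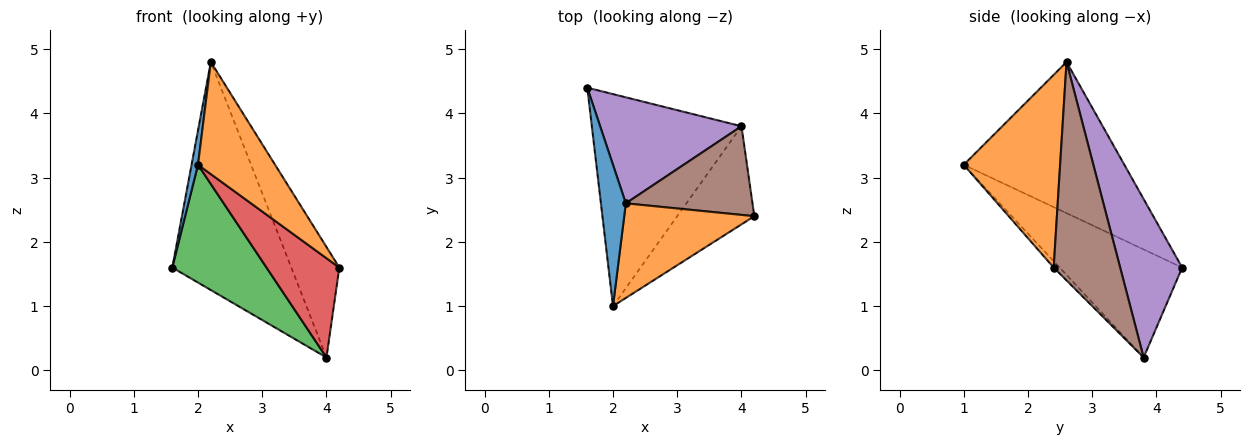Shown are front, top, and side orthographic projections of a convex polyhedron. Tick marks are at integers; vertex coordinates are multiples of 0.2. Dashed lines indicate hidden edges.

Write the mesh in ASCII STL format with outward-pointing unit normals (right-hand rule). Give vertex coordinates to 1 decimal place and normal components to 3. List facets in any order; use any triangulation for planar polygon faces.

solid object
 facet normal -0.986 -0.039 0.163
  outer loop
   vertex 2.2 2.6 4.8
   vertex 1.6 4.4 1.6
   vertex 2.0 1.0 3.2
  endloop
 endfacet
 facet normal 0.691 -0.553 0.466
  outer loop
   vertex 2.2 2.6 4.8
   vertex 2.0 1.0 3.2
   vertex 4.2 2.4 1.6
  endloop
 endfacet
 facet normal -0.534 -0.411 -0.739
  outer loop
   vertex 4.0 3.8 0.2
   vertex 2.0 1.0 3.2
   vertex 1.6 4.4 1.6
  endloop
 endfacet
 facet normal -0.058 -0.710 -0.702
  outer loop
   vertex 4.0 3.8 0.2
   vertex 4.2 2.4 1.6
   vertex 2.0 1.0 3.2
  endloop
 endfacet
 facet normal 0.427 0.820 0.381
  outer loop
   vertex 4.0 3.8 0.2
   vertex 1.6 4.4 1.6
   vertex 2.2 2.6 4.8
  endloop
 endfacet
 facet normal 0.734 0.530 0.425
  outer loop
   vertex 4.0 3.8 0.2
   vertex 2.2 2.6 4.8
   vertex 4.2 2.4 1.6
  endloop
 endfacet
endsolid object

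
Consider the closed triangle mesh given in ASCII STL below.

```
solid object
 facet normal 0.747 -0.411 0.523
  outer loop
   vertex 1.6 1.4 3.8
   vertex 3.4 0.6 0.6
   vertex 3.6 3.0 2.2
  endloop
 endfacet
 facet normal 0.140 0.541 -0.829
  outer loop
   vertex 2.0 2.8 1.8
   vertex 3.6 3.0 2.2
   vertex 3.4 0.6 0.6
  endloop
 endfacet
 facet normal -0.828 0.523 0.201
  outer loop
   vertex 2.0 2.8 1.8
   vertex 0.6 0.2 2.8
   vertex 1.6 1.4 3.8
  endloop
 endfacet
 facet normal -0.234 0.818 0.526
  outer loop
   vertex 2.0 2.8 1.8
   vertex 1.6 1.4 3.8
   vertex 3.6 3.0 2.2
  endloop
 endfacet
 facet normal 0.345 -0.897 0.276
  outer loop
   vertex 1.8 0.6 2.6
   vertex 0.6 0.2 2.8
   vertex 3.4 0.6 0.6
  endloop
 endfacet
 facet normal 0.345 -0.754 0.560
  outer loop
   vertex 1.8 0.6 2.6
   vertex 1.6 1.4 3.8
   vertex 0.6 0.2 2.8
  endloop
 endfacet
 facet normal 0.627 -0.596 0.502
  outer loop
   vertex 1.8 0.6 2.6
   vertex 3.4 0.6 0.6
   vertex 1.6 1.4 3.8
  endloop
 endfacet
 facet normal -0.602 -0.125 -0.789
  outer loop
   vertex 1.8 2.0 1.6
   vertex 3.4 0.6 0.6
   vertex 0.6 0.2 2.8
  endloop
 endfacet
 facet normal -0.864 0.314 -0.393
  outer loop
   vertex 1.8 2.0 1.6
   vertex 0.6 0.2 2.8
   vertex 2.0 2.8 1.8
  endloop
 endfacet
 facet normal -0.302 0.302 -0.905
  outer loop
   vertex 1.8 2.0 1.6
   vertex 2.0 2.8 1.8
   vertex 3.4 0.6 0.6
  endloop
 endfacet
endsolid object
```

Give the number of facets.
10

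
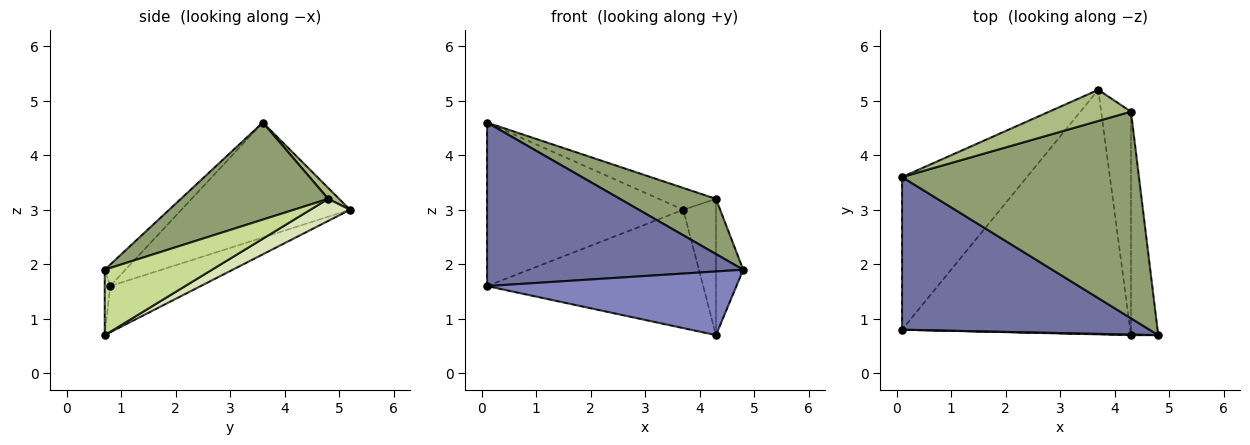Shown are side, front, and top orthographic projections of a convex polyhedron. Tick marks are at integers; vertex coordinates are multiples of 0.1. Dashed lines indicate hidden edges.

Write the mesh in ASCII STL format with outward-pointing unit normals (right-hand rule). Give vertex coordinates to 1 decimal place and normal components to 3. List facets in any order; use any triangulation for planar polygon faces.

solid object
 facet normal -0.059 -0.730 0.681
  outer loop
   vertex 0.1 0.8 1.6
   vertex 4.8 0.7 1.9
   vertex 0.1 3.6 4.6
  endloop
 endfacet
 facet normal -0.022 -1.000 0.009
  outer loop
   vertex 0.1 0.8 1.6
   vertex 4.3 0.7 0.7
   vertex 4.8 0.7 1.9
  endloop
 endfacet
 facet normal -0.532 0.619 -0.578
  outer loop
   vertex 0.1 0.8 1.6
   vertex 0.1 3.6 4.6
   vertex 3.7 5.2 3.0
  endloop
 endfacet
 facet normal -0.180 0.429 -0.885
  outer loop
   vertex 0.1 0.8 1.6
   vertex 3.7 5.2 3.0
   vertex 4.3 0.7 0.7
  endloop
 endfacet
 facet normal 0.368 -0.240 0.898
  outer loop
   vertex 4.3 4.8 3.2
   vertex 0.1 3.6 4.6
   vertex 4.8 0.7 1.9
  endloop
 endfacet
 facet normal 0.109 0.570 0.814
  outer loop
   vertex 4.3 4.8 3.2
   vertex 3.7 5.2 3.0
   vertex 0.1 3.6 4.6
  endloop
 endfacet
 facet normal 0.899 0.228 -0.374
  outer loop
   vertex 4.3 4.8 3.2
   vertex 4.8 0.7 1.9
   vertex 4.3 0.7 0.7
  endloop
 endfacet
 facet normal 0.534 0.440 -0.722
  outer loop
   vertex 4.3 4.8 3.2
   vertex 4.3 0.7 0.7
   vertex 3.7 5.2 3.0
  endloop
 endfacet
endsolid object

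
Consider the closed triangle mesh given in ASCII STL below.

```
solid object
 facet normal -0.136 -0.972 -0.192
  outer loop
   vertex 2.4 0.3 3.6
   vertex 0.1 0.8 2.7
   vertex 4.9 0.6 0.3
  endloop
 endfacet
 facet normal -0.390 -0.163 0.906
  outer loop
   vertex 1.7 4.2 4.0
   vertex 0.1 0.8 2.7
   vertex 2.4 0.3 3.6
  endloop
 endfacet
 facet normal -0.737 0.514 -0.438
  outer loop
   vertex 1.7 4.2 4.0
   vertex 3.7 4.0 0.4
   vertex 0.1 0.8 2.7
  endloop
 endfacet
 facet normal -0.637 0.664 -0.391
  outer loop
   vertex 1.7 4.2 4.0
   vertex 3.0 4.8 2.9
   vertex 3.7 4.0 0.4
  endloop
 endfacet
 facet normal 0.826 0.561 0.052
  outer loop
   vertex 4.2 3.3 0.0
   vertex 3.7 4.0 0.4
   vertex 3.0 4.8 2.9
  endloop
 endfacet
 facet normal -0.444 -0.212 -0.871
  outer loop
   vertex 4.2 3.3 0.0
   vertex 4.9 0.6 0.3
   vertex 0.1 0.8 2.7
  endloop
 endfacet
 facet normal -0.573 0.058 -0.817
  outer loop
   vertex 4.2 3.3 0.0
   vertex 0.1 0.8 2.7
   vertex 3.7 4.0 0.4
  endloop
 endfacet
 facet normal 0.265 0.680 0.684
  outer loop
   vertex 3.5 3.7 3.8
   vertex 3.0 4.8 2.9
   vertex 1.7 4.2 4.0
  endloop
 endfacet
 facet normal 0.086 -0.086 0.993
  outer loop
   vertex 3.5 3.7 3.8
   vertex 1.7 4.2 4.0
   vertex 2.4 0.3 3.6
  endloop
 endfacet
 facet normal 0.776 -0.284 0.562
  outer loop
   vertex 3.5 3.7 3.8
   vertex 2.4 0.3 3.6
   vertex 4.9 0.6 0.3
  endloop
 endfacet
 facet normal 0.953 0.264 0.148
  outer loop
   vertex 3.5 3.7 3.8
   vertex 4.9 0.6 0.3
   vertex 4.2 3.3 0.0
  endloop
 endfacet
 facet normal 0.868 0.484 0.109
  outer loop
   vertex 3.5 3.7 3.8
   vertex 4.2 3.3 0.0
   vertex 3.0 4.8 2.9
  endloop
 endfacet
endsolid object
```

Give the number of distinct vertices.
8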